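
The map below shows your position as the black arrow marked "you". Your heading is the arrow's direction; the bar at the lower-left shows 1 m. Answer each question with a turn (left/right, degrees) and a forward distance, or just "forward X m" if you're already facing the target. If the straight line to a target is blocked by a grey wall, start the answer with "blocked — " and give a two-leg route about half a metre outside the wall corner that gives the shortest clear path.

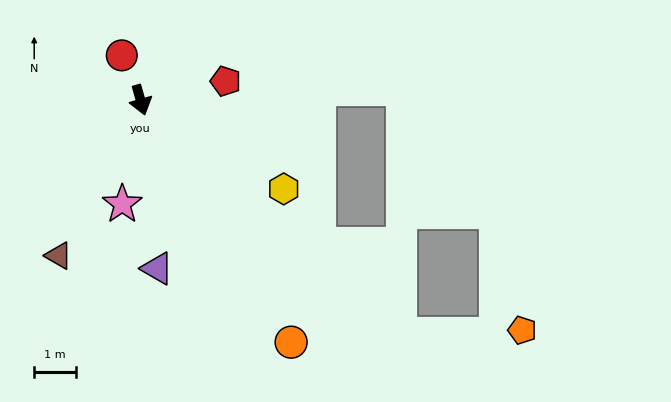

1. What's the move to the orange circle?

turn left 16°, forward 6.8 m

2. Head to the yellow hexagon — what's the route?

turn left 42°, forward 4.0 m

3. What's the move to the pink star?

turn right 26°, forward 2.5 m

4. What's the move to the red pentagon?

turn left 87°, forward 2.1 m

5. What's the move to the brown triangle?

turn right 44°, forward 4.2 m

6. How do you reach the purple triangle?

turn right 10°, forward 4.0 m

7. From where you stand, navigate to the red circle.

turn right 173°, forward 1.2 m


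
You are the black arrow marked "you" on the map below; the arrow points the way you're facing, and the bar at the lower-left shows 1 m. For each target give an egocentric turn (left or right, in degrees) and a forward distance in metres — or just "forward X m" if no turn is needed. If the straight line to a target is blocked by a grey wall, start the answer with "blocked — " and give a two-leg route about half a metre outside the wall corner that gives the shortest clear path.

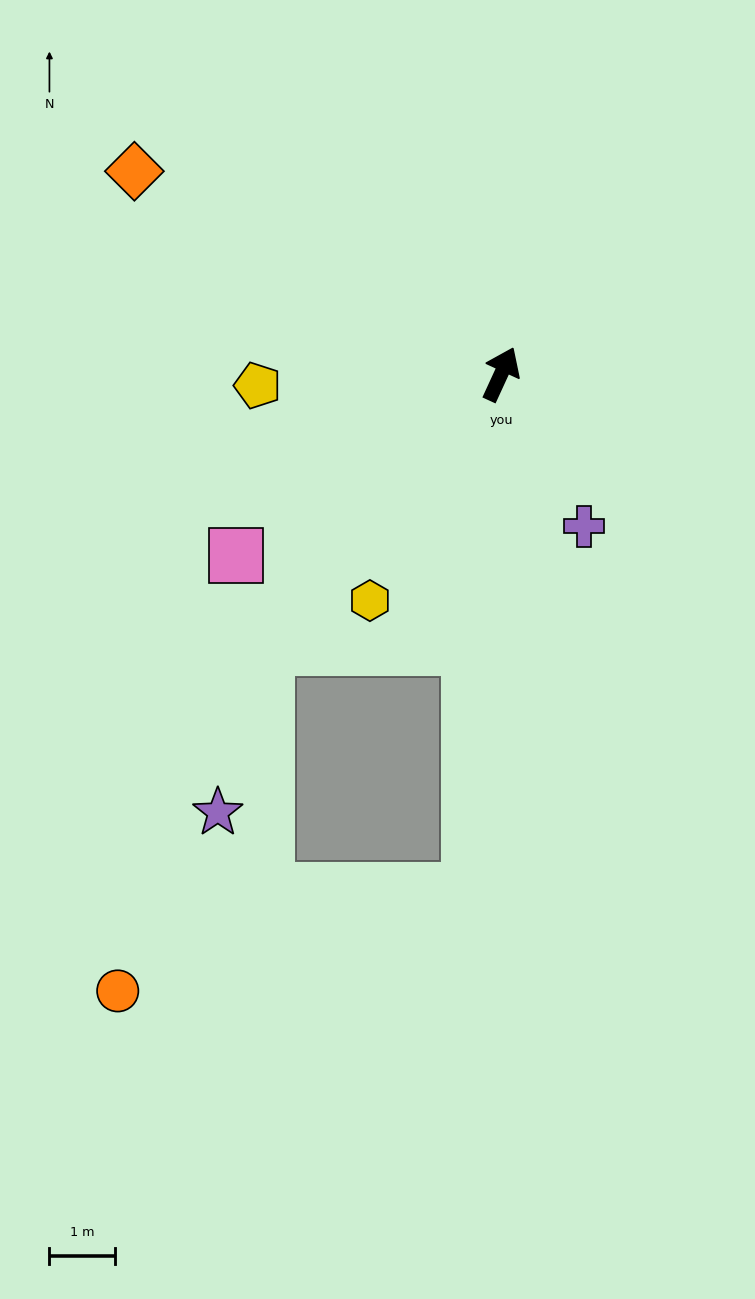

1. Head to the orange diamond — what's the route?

turn left 86°, forward 6.4 m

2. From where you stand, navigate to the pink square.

turn left 149°, forward 4.9 m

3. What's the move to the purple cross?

turn right 127°, forward 2.7 m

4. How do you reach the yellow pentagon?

turn left 117°, forward 3.7 m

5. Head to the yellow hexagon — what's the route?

turn left 175°, forward 4.0 m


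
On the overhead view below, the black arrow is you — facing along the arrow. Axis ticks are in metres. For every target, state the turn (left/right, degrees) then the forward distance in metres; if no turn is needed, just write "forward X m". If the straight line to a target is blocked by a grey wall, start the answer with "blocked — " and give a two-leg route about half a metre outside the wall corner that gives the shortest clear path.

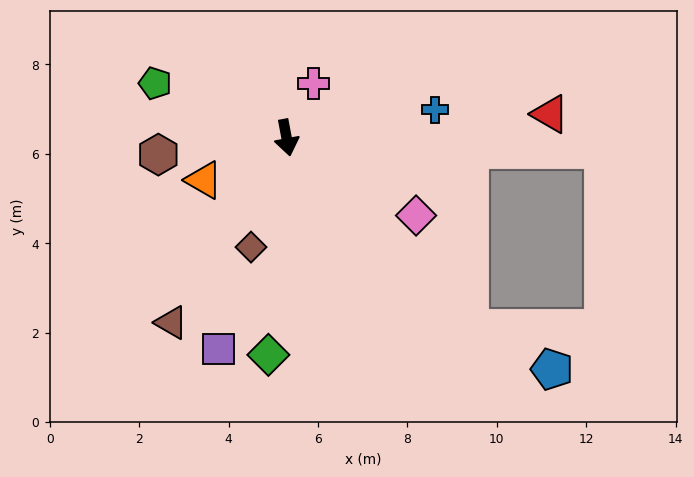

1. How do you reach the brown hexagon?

turn right 93°, forward 2.9 m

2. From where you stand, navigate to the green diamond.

turn right 15°, forward 4.9 m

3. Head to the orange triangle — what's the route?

turn right 73°, forward 2.1 m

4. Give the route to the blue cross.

turn left 90°, forward 3.4 m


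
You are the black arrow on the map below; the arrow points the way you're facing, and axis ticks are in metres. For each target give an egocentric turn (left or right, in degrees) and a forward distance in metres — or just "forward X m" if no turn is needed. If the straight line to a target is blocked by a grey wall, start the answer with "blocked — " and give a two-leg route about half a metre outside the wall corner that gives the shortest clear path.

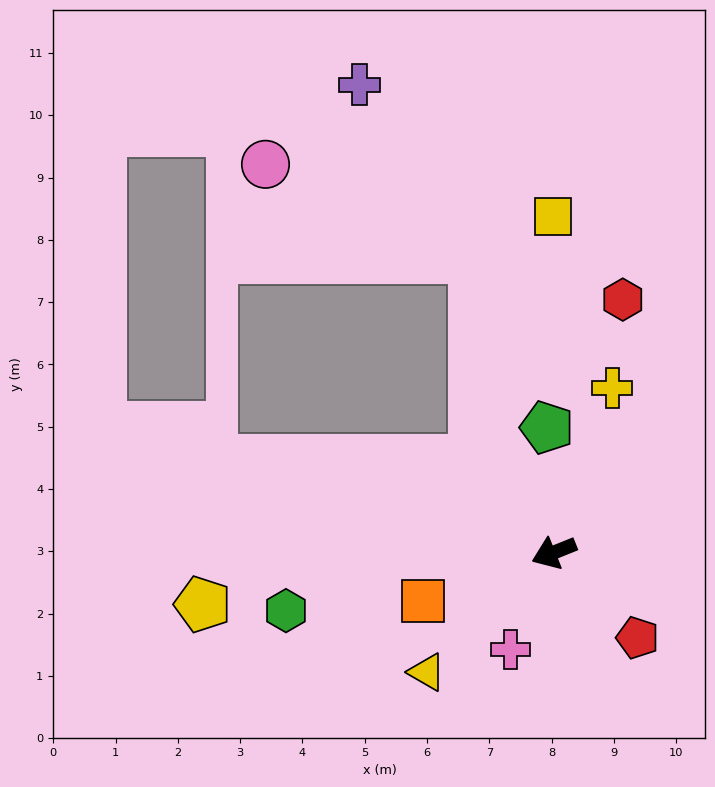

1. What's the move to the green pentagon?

turn right 109°, forward 2.0 m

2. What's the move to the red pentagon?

turn left 113°, forward 1.9 m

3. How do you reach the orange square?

forward 2.2 m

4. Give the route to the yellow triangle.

turn left 21°, forward 2.8 m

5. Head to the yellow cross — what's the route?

turn right 131°, forward 2.8 m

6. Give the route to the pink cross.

turn left 44°, forward 1.7 m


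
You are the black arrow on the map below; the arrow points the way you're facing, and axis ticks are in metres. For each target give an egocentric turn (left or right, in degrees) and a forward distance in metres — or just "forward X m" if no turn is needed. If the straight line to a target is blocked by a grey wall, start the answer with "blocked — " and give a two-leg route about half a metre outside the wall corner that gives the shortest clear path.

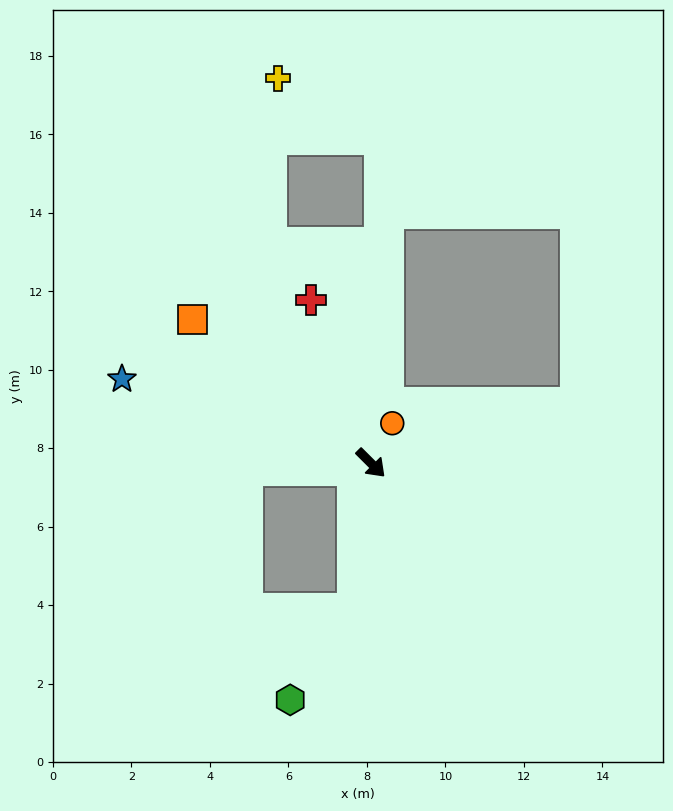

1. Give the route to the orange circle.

turn left 107°, forward 1.2 m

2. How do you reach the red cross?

turn left 155°, forward 4.4 m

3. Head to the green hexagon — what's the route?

blocked — turn right 52°, forward 3.8 m, then turn right 28°, forward 2.8 m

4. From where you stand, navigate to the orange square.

turn right 174°, forward 5.8 m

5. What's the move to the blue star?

turn right 154°, forward 6.7 m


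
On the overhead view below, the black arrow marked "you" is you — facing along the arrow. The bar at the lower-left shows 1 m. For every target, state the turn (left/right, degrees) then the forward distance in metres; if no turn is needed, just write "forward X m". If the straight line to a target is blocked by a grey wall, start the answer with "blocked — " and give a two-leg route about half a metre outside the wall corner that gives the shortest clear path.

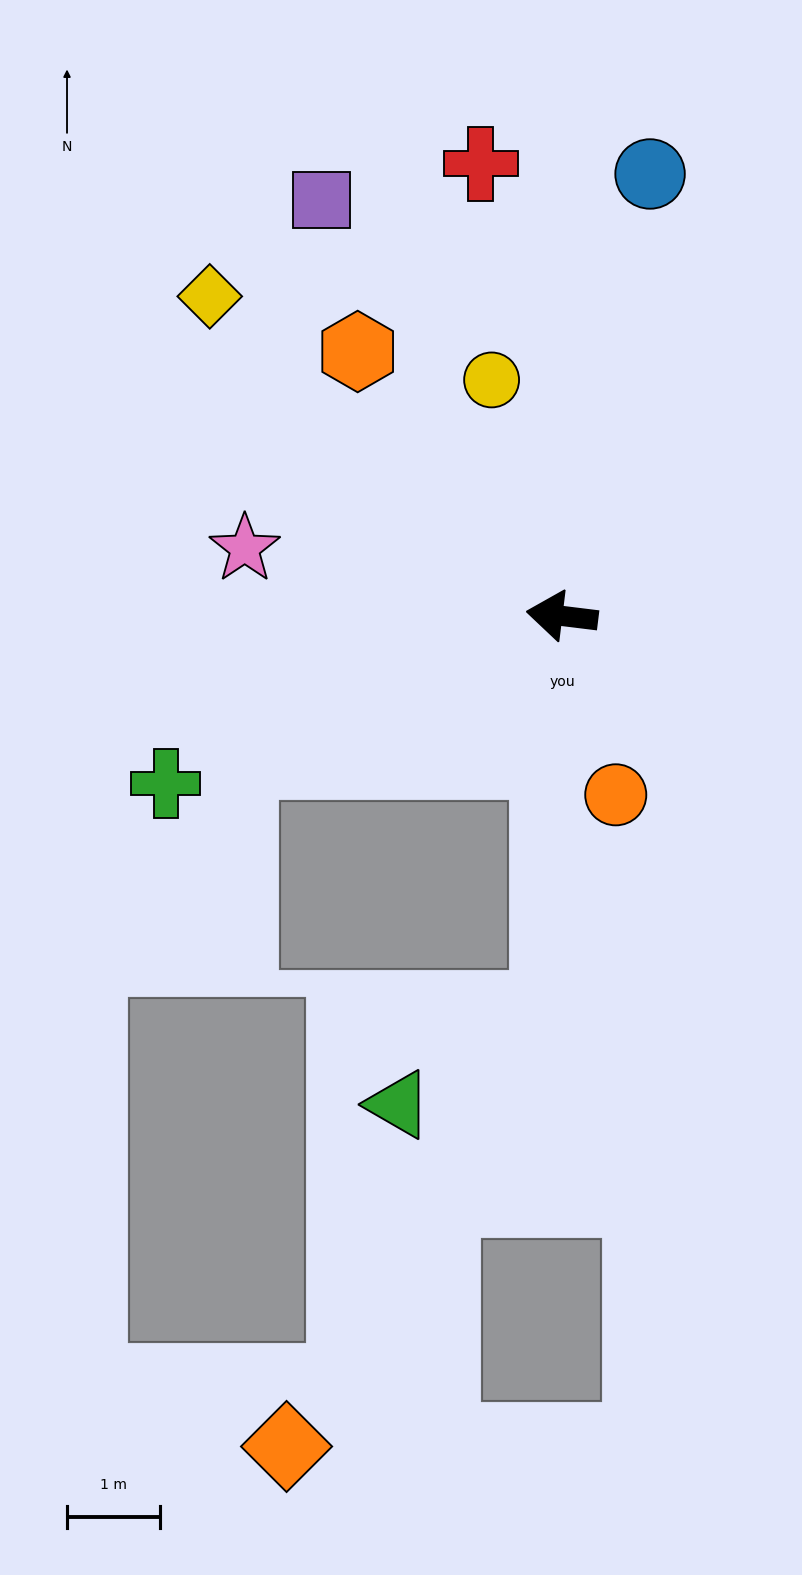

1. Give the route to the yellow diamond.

turn right 35°, forward 5.1 m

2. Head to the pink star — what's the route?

turn right 5°, forward 3.5 m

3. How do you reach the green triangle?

blocked — turn left 95°, forward 4.2 m, then turn right 56°, forward 1.9 m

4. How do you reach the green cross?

turn left 30°, forward 4.6 m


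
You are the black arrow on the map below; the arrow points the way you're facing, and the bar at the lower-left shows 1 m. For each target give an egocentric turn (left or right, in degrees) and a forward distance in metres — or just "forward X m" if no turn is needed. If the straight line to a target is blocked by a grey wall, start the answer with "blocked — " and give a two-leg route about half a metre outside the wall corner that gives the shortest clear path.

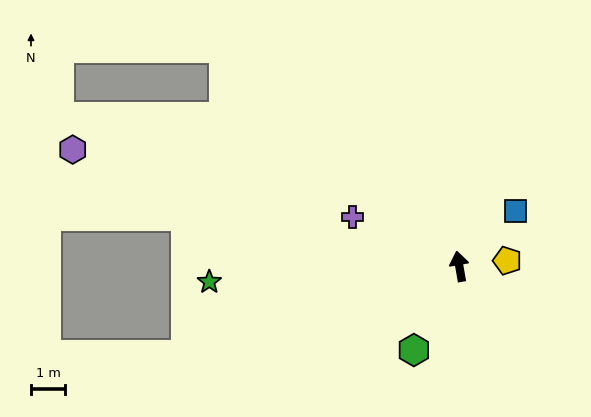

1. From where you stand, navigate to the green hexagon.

turn left 142°, forward 2.8 m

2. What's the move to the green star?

turn left 84°, forward 7.3 m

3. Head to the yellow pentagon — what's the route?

turn right 93°, forward 1.4 m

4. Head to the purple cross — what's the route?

turn left 55°, forward 3.4 m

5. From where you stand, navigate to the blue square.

turn right 55°, forward 2.3 m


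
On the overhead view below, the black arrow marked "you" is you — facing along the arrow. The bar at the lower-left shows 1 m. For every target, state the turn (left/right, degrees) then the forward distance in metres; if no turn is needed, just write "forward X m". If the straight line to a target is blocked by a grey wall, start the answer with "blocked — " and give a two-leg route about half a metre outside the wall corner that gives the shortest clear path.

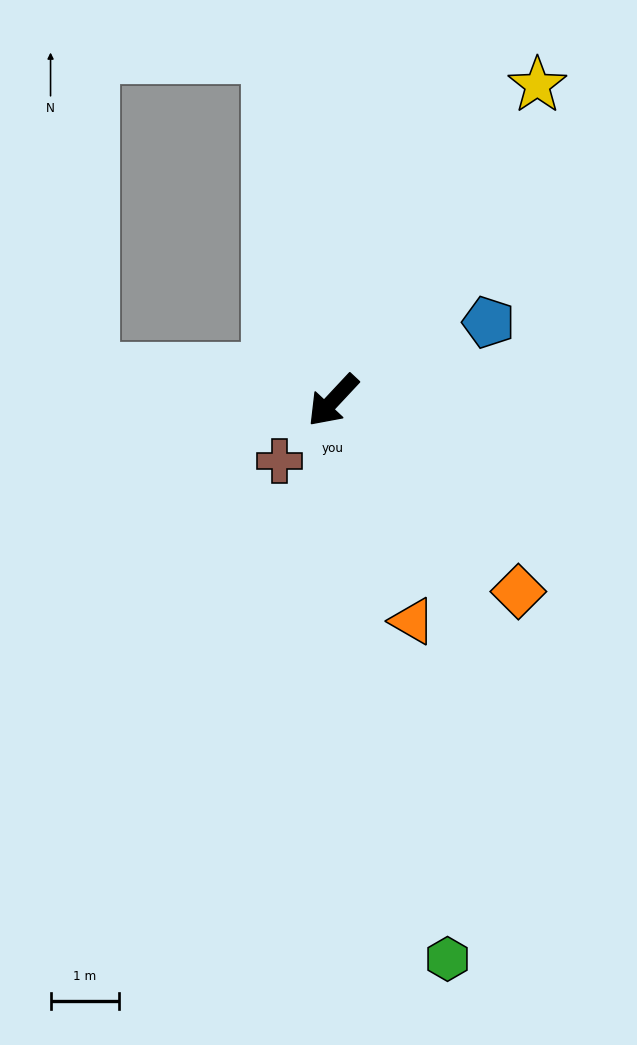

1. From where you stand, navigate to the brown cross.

forward 1.2 m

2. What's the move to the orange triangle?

turn left 63°, forward 3.4 m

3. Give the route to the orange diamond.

turn left 87°, forward 3.9 m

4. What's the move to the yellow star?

turn right 170°, forward 5.5 m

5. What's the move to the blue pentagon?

turn left 160°, forward 2.6 m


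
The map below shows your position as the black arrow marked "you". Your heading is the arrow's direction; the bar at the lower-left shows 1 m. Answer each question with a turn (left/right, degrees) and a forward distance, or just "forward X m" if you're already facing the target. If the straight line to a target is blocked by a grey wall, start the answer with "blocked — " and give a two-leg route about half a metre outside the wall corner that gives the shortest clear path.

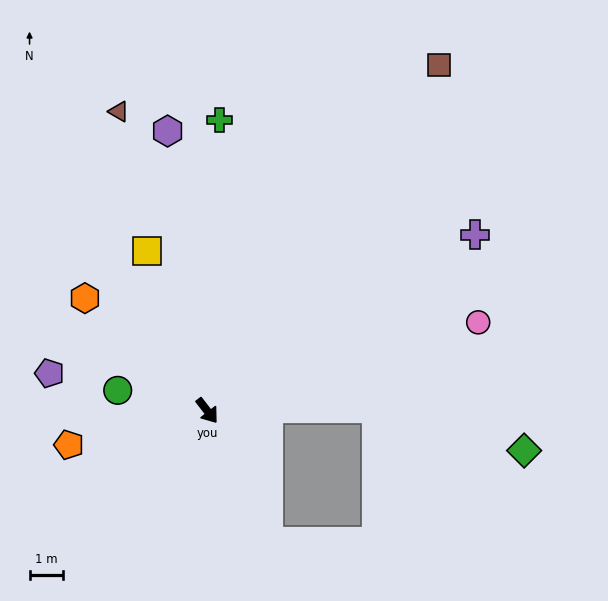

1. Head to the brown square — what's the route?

turn left 108°, forward 12.4 m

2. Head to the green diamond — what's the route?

blocked — turn left 53°, forward 5.0 m, then turn right 16°, forward 4.6 m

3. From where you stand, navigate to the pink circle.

turn left 70°, forward 8.5 m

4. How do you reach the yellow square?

turn left 163°, forward 5.1 m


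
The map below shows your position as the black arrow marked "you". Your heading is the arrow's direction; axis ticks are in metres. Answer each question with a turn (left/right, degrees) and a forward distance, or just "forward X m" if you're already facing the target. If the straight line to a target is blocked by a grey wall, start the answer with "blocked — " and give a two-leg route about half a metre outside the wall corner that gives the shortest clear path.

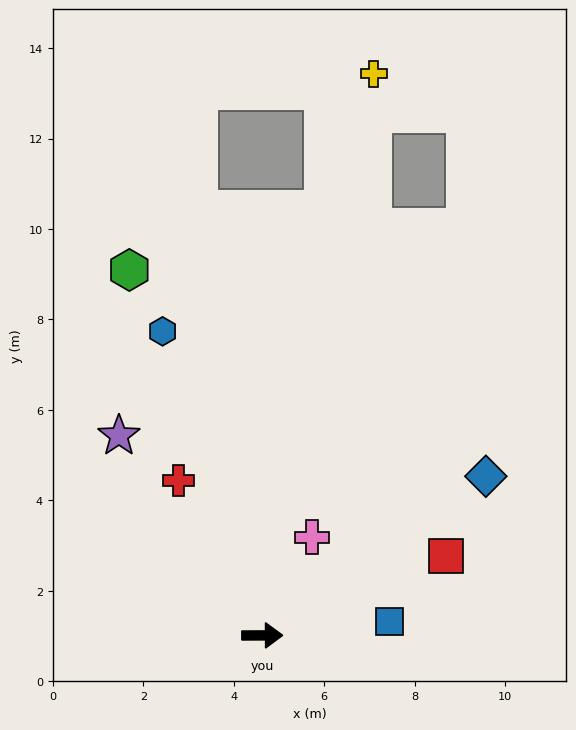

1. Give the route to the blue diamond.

turn left 35°, forward 6.1 m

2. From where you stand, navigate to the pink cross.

turn left 63°, forward 2.4 m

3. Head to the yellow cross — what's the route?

turn left 79°, forward 12.7 m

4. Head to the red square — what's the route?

turn left 23°, forward 4.4 m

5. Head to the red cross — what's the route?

turn left 118°, forward 3.9 m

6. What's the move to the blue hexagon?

turn left 108°, forward 7.1 m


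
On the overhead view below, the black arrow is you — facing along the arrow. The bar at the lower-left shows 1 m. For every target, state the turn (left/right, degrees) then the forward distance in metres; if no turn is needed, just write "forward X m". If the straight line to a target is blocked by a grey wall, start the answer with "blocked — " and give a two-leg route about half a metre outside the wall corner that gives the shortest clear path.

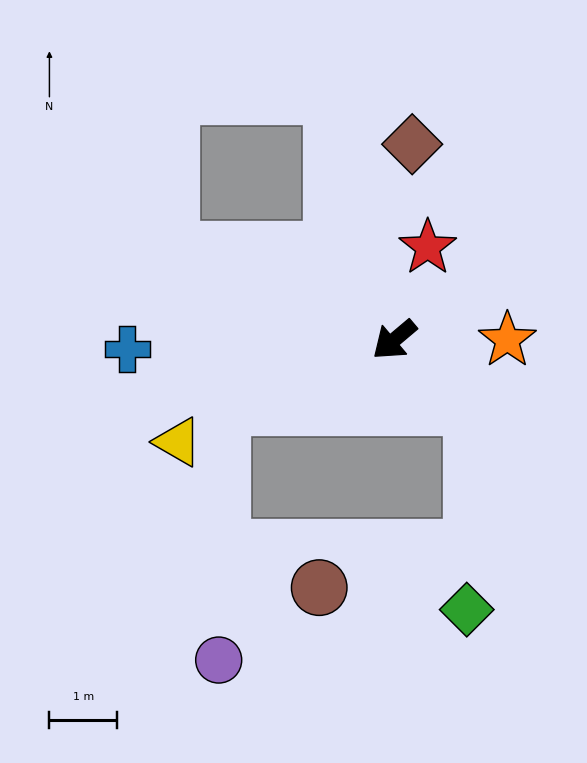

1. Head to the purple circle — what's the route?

blocked — turn right 19°, forward 2.7 m, then turn left 68°, forward 3.7 m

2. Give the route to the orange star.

turn left 140°, forward 1.7 m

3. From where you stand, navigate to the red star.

turn right 150°, forward 1.5 m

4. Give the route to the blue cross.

turn right 38°, forward 3.9 m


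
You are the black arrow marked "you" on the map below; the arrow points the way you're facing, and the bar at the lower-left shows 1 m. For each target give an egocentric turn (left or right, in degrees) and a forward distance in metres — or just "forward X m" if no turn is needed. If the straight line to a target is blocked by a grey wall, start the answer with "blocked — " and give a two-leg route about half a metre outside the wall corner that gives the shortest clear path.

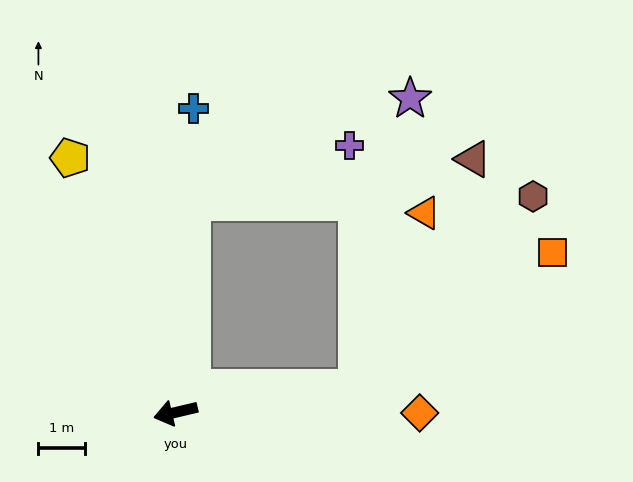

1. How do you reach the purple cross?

blocked — turn right 108°, forward 4.5 m, then turn right 66°, forward 3.6 m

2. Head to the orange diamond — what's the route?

turn left 167°, forward 5.2 m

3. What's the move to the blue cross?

turn right 107°, forward 6.5 m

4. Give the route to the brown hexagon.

blocked — turn left 174°, forward 3.9 m, then turn left 40°, forward 5.6 m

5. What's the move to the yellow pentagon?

turn right 81°, forward 5.9 m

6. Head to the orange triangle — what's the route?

blocked — turn left 174°, forward 3.9 m, then turn left 62°, forward 4.0 m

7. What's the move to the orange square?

blocked — turn left 174°, forward 3.9 m, then turn left 28°, forward 5.1 m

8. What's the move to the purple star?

blocked — turn left 174°, forward 3.9 m, then turn left 73°, forward 6.3 m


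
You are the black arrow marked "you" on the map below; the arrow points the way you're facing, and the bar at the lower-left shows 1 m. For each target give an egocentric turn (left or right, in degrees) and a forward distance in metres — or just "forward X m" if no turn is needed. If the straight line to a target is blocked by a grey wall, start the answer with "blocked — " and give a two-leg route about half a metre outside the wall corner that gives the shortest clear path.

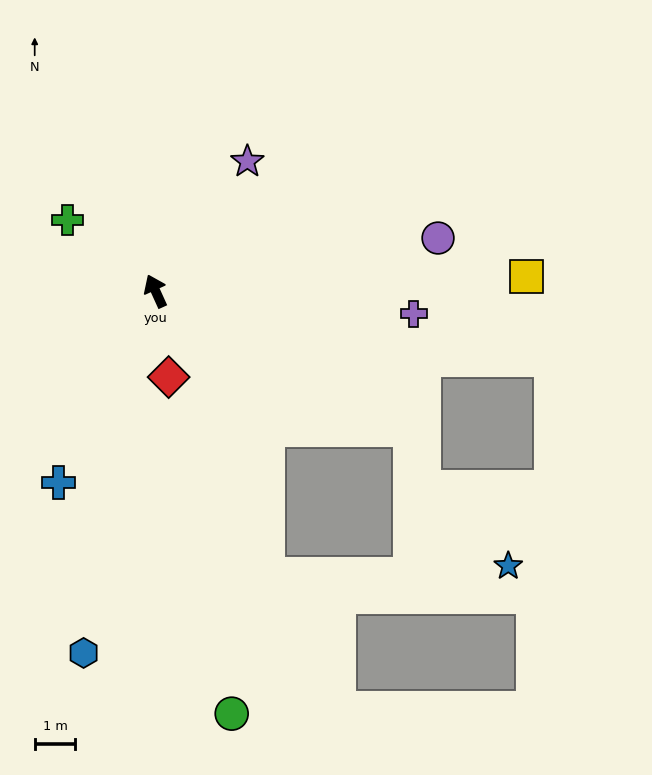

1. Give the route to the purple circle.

turn right 104°, forward 7.1 m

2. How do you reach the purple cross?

turn right 119°, forward 6.4 m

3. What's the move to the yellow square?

turn right 112°, forward 9.1 m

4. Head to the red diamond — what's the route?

turn left 164°, forward 2.1 m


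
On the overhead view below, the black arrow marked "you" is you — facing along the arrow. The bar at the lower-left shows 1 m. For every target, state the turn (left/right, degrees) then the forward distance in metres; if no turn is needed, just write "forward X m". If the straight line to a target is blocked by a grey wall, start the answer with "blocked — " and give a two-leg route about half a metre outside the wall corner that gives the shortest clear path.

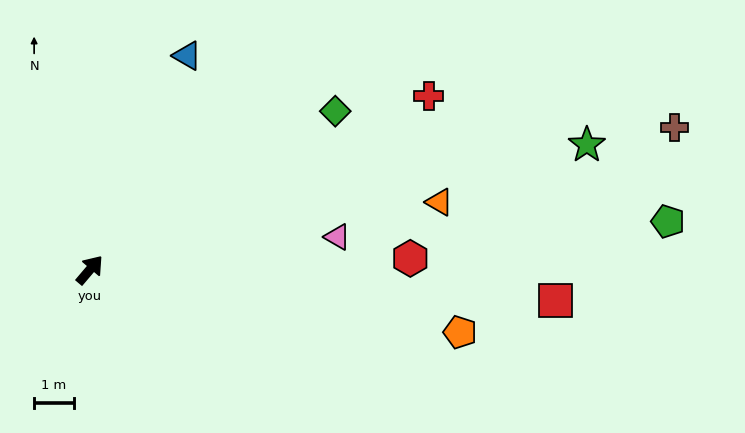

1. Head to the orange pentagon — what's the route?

turn right 59°, forward 9.5 m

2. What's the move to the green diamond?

turn right 17°, forward 7.4 m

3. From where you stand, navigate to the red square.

turn right 54°, forward 11.8 m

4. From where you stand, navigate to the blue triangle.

turn left 16°, forward 5.9 m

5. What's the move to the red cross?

turn right 23°, forward 9.6 m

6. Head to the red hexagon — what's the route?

turn right 48°, forward 8.1 m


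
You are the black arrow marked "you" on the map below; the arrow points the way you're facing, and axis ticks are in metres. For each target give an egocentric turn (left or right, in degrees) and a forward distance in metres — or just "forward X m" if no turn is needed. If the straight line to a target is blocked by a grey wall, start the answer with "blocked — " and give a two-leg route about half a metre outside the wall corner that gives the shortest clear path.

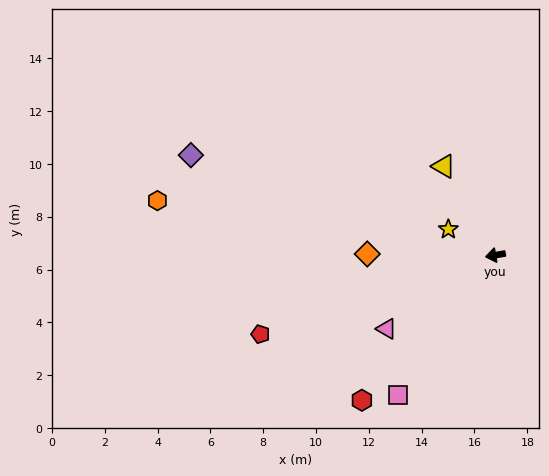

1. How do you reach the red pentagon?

turn left 9°, forward 9.4 m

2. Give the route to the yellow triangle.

turn right 70°, forward 3.9 m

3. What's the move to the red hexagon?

turn left 38°, forward 7.5 m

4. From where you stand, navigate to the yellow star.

turn right 38°, forward 2.0 m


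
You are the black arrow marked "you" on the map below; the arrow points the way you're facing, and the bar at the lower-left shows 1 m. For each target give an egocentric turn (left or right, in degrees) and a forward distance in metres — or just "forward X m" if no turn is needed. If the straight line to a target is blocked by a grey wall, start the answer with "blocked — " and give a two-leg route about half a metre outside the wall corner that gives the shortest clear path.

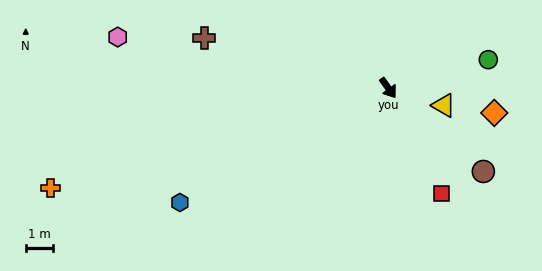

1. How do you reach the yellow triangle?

turn left 37°, forward 2.1 m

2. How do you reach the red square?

turn right 9°, forward 4.3 m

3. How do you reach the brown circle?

turn left 13°, forward 4.6 m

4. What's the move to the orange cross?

turn right 109°, forward 12.9 m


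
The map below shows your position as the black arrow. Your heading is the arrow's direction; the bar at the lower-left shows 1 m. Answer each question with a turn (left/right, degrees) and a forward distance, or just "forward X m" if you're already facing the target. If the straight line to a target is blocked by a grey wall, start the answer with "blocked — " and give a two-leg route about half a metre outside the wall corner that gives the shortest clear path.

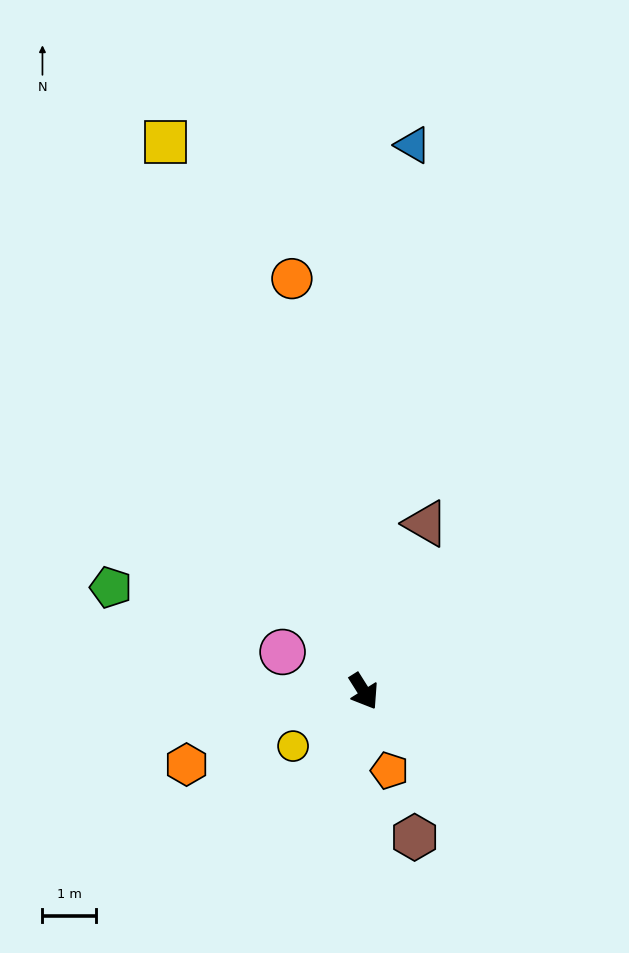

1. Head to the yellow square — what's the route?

turn left 168°, forward 10.9 m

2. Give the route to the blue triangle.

turn left 143°, forward 10.2 m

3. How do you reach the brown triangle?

turn left 128°, forward 3.3 m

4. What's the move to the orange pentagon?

turn right 14°, forward 1.6 m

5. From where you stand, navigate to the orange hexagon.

turn right 100°, forward 3.6 m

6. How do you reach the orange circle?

turn left 158°, forward 7.8 m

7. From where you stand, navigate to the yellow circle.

turn right 84°, forward 1.7 m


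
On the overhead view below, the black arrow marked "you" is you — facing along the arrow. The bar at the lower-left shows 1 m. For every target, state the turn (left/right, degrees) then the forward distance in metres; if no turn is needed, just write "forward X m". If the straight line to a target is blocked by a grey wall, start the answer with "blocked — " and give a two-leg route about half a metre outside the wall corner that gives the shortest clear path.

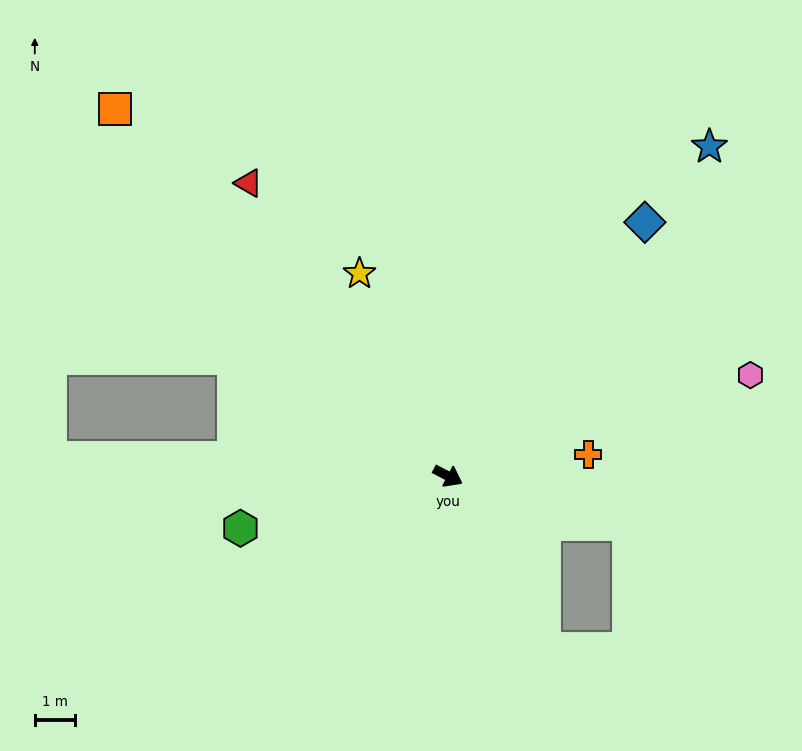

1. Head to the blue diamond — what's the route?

turn left 80°, forward 8.0 m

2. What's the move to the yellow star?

turn left 141°, forward 5.5 m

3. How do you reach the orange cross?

turn left 36°, forward 3.6 m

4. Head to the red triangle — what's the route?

turn left 152°, forward 8.9 m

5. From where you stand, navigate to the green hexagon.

turn right 138°, forward 5.4 m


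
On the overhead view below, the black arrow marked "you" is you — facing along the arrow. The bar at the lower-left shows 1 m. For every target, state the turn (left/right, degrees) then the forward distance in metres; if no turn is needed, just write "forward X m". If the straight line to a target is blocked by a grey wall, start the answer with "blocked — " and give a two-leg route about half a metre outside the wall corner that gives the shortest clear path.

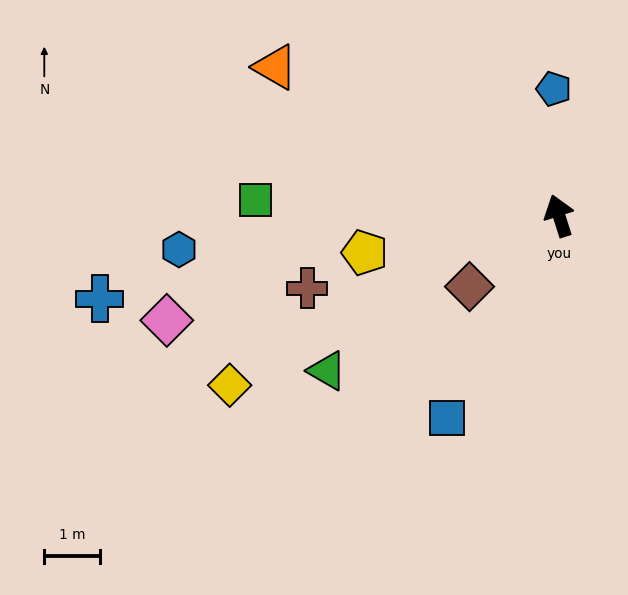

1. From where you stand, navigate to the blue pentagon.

turn right 15°, forward 2.3 m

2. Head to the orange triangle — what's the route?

turn left 45°, forward 5.8 m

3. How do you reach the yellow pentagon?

turn left 83°, forward 3.6 m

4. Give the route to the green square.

turn left 69°, forward 5.5 m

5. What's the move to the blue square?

turn left 133°, forward 4.2 m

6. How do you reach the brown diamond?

turn left 111°, forward 2.1 m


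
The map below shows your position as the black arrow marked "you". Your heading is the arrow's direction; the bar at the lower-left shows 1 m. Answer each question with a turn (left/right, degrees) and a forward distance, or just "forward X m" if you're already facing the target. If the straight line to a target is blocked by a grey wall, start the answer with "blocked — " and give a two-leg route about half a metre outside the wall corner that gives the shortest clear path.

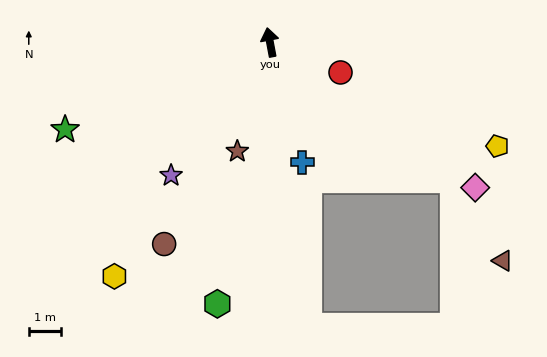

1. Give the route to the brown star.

turn left 153°, forward 3.5 m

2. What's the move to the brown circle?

turn left 142°, forward 7.0 m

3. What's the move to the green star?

turn left 102°, forward 6.8 m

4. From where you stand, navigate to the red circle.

turn right 124°, forward 2.3 m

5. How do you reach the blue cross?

turn right 176°, forward 3.8 m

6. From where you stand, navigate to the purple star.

turn left 133°, forward 5.1 m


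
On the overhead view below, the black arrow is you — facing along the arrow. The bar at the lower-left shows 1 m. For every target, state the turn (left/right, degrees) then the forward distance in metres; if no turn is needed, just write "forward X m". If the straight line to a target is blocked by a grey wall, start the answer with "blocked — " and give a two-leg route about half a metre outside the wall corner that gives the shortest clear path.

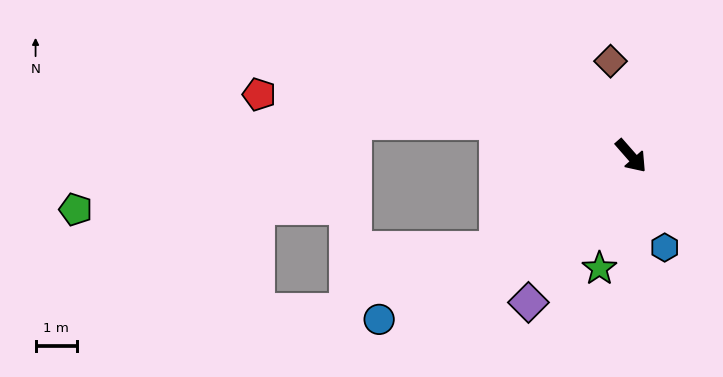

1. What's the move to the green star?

turn right 57°, forward 2.8 m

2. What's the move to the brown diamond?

turn left 151°, forward 2.3 m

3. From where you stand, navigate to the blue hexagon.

turn right 21°, forward 2.4 m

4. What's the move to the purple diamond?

turn right 76°, forward 4.3 m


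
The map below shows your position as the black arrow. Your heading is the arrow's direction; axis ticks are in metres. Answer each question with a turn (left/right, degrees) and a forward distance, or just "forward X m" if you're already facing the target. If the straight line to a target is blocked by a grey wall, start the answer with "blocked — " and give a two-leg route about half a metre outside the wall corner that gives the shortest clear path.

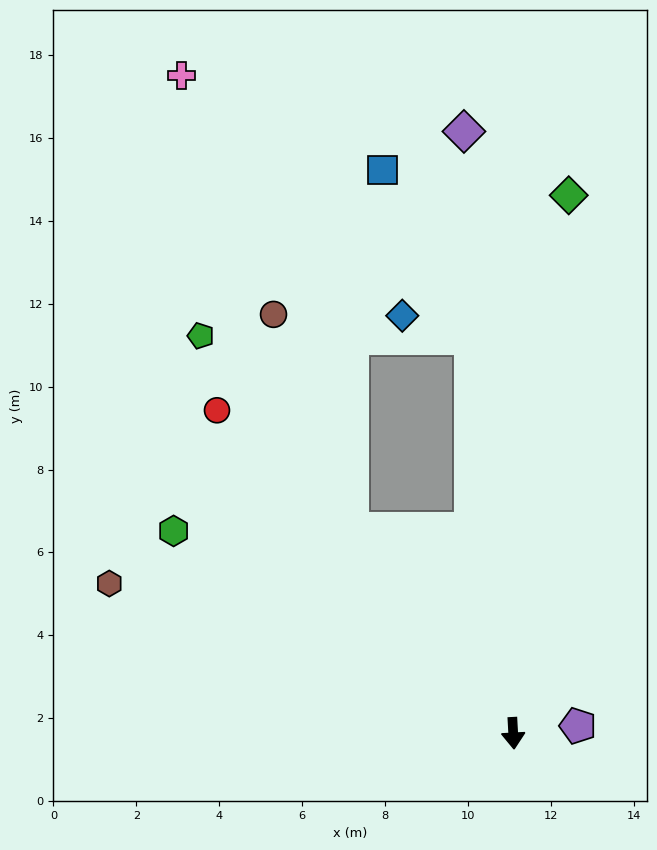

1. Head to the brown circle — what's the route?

blocked — turn right 145°, forward 6.3 m, then turn right 18°, forward 5.5 m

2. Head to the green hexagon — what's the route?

turn right 124°, forward 9.5 m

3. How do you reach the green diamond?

turn left 171°, forward 13.1 m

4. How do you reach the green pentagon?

turn right 145°, forward 12.2 m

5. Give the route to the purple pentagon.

turn left 93°, forward 1.6 m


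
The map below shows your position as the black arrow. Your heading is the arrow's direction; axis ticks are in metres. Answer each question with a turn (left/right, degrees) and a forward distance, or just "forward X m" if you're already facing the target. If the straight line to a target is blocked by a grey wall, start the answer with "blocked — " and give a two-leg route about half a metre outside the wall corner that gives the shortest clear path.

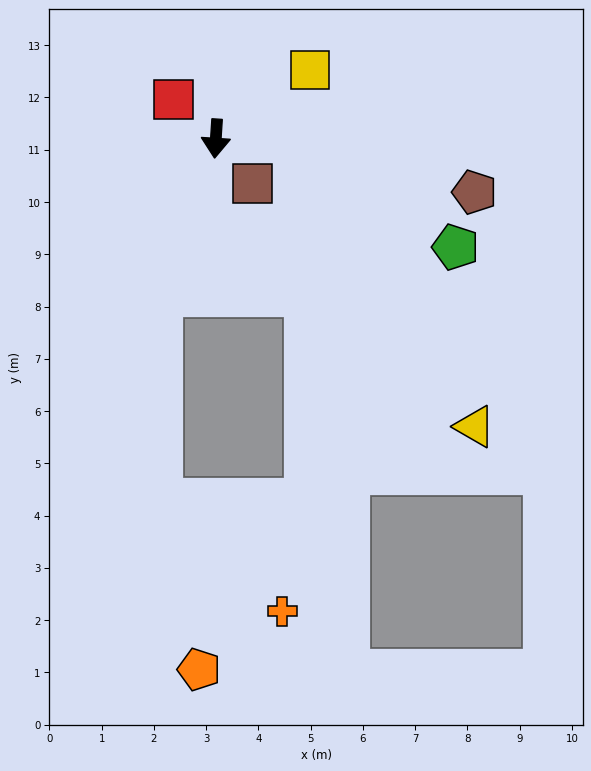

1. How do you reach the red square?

turn right 129°, forward 1.1 m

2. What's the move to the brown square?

turn left 43°, forward 1.1 m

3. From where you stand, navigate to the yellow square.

turn left 130°, forward 2.2 m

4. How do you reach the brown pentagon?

turn left 82°, forward 5.1 m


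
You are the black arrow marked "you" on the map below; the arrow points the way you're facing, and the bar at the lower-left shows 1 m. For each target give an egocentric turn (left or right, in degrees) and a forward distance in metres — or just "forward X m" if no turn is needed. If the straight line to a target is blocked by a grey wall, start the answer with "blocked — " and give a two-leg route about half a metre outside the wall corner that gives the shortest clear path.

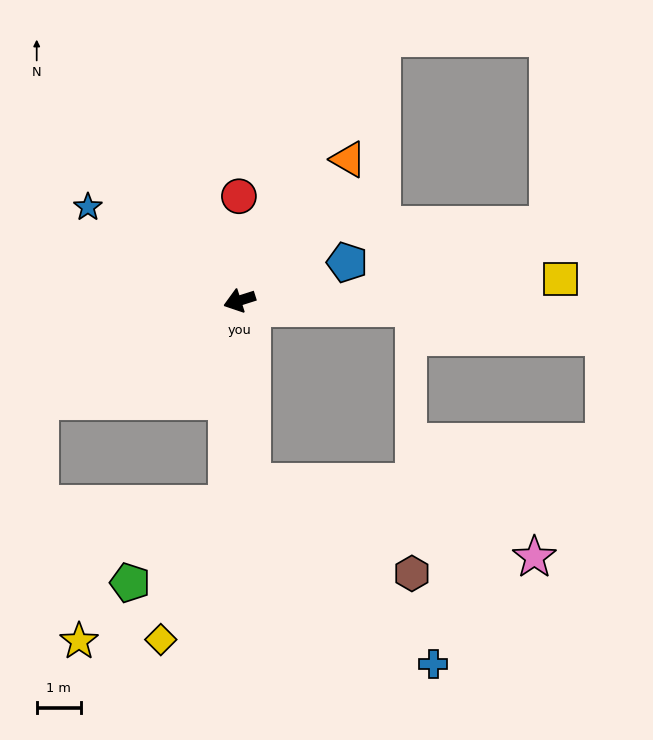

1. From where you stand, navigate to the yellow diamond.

blocked — turn left 69°, forward 4.6 m, then turn right 23°, forward 3.4 m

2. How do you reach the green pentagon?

blocked — turn left 69°, forward 4.6 m, then turn right 47°, forward 2.9 m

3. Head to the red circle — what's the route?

turn right 107°, forward 2.4 m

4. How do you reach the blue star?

turn right 49°, forward 4.1 m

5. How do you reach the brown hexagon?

blocked — turn left 76°, forward 4.1 m, then turn left 57°, forward 4.2 m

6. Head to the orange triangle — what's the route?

turn right 145°, forward 4.1 m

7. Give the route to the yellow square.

turn left 166°, forward 7.3 m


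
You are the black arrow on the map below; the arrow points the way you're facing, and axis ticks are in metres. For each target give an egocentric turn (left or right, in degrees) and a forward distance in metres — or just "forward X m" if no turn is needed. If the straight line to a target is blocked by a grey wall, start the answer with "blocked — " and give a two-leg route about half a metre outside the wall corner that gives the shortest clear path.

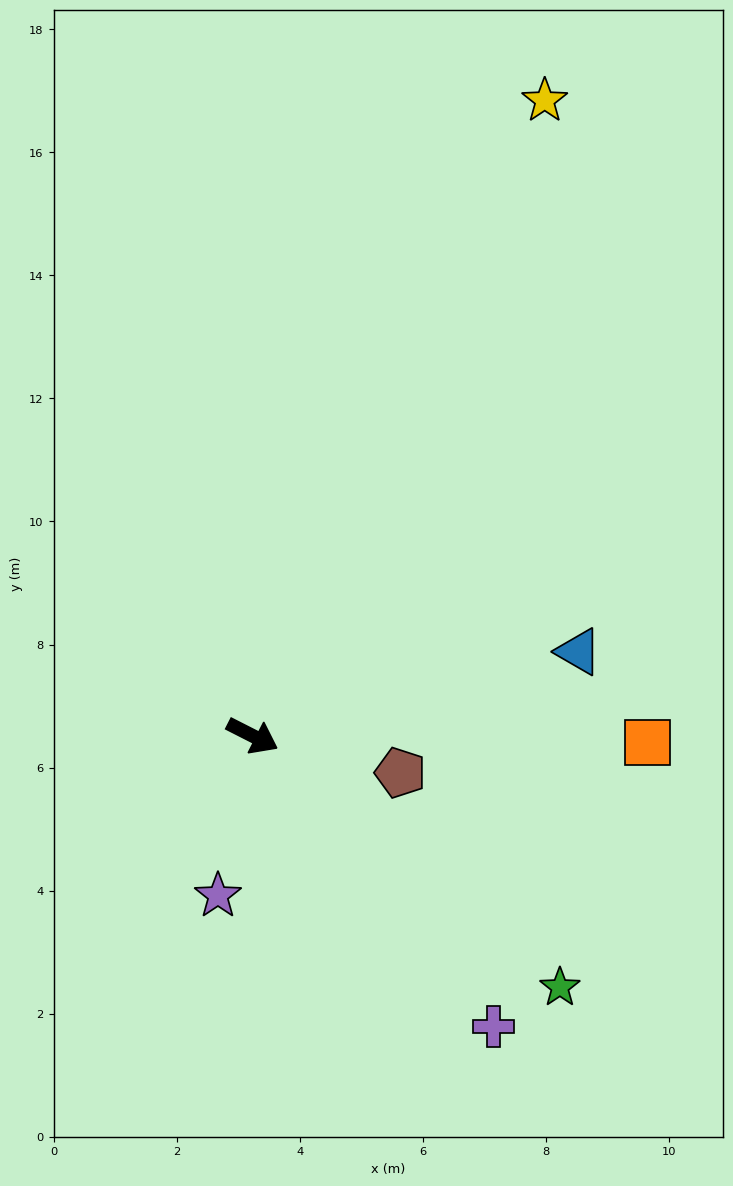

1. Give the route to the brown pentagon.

turn left 13°, forward 2.5 m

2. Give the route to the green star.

turn right 12°, forward 6.5 m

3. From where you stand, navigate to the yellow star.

turn left 92°, forward 11.4 m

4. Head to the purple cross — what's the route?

turn right 23°, forward 6.1 m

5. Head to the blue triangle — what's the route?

turn left 41°, forward 5.5 m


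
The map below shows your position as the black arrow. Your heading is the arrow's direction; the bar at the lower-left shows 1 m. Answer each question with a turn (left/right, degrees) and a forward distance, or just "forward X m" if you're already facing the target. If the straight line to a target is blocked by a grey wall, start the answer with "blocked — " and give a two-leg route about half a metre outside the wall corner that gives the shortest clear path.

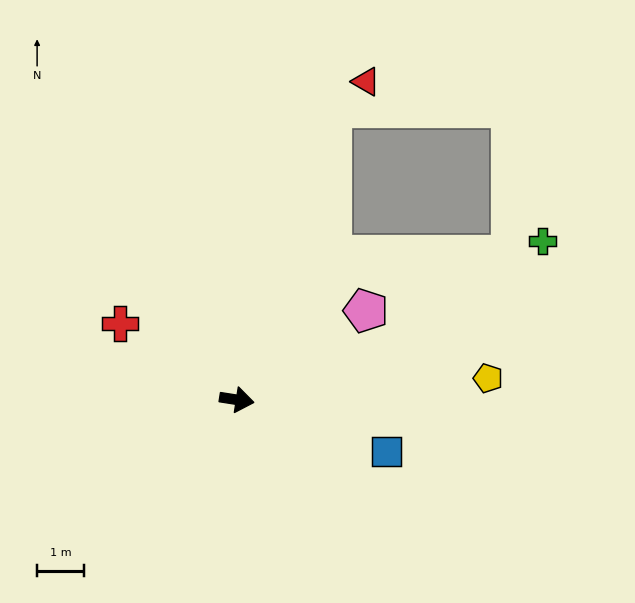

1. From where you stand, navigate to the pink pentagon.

turn left 44°, forward 3.3 m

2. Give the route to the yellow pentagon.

turn left 14°, forward 5.4 m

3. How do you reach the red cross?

turn left 156°, forward 3.0 m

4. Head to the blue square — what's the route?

turn right 10°, forward 3.4 m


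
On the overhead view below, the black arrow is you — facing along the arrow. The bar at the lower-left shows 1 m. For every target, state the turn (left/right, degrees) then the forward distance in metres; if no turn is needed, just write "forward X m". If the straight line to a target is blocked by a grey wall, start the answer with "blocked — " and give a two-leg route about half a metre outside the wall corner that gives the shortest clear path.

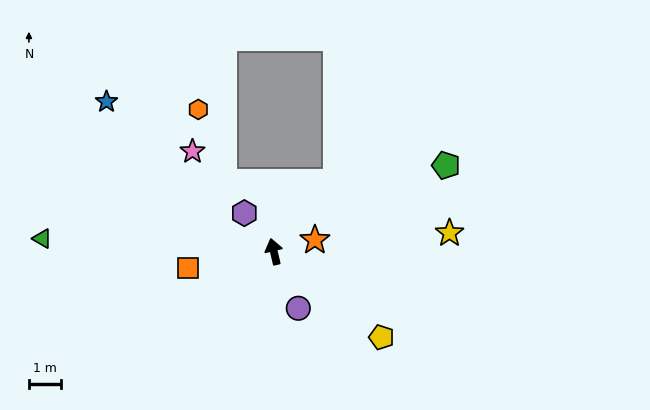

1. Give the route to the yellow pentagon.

turn right 142°, forward 4.3 m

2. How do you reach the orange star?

turn right 88°, forward 1.3 m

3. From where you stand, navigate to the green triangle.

turn left 74°, forward 7.3 m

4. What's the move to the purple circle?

turn right 170°, forward 1.9 m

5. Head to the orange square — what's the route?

turn left 87°, forward 2.7 m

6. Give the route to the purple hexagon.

turn left 24°, forward 1.5 m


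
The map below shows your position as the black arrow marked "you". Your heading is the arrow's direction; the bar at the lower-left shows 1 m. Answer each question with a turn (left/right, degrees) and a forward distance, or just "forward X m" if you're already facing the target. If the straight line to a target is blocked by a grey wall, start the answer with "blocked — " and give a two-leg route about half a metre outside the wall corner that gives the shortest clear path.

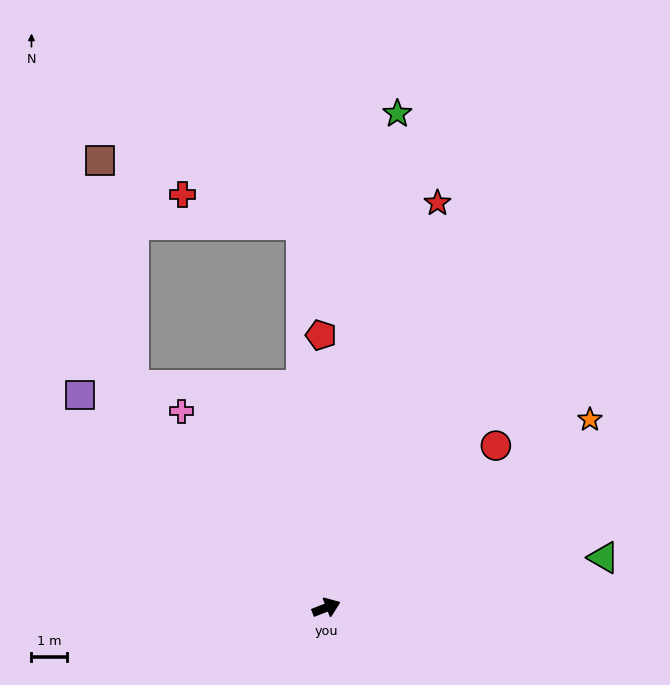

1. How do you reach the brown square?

blocked — turn left 110°, forward 8.3 m, then turn right 33°, forward 6.4 m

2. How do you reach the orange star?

turn left 14°, forward 9.2 m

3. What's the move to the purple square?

turn left 118°, forward 9.2 m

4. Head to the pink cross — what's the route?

turn left 105°, forward 6.9 m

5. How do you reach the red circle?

turn left 22°, forward 6.6 m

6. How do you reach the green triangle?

turn right 11°, forward 8.0 m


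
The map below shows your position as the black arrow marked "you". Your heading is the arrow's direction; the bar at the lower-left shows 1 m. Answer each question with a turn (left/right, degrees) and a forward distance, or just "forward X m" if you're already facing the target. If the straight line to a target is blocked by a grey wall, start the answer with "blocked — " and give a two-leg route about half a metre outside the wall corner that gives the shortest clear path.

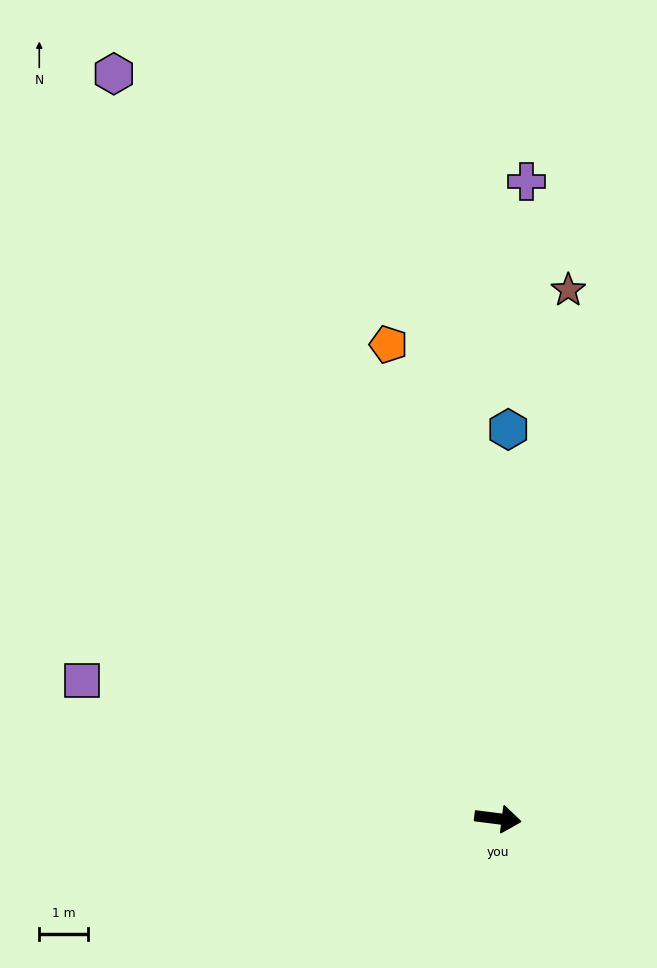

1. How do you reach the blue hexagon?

turn left 96°, forward 7.9 m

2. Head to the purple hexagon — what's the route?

turn left 125°, forward 17.0 m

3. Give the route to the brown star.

turn left 90°, forward 10.8 m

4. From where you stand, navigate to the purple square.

turn left 169°, forward 8.9 m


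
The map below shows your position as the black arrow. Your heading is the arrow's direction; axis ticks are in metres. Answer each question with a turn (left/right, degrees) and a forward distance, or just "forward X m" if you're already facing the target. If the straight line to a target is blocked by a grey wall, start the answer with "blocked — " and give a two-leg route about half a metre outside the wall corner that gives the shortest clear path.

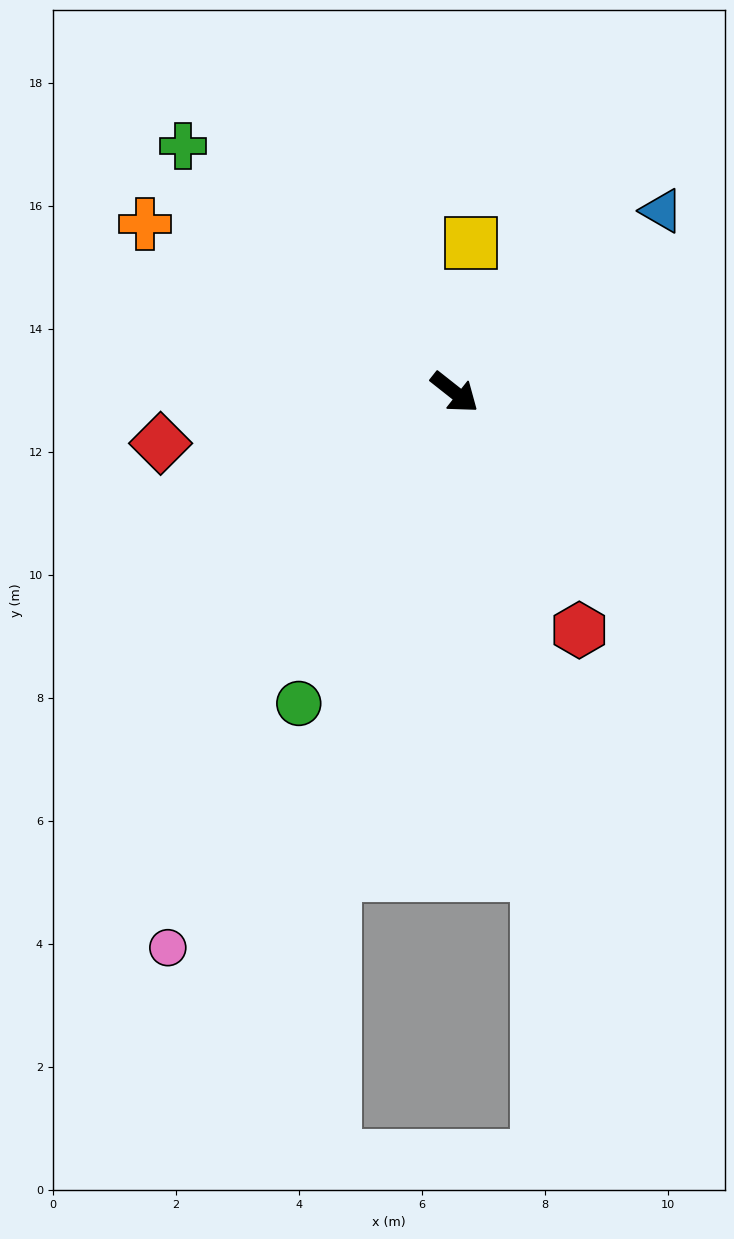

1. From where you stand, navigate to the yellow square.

turn left 122°, forward 2.4 m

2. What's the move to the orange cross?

turn right 170°, forward 5.7 m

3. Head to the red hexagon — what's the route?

turn right 24°, forward 4.4 m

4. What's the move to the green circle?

turn right 78°, forward 5.7 m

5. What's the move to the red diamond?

turn right 132°, forward 4.9 m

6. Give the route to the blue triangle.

turn left 80°, forward 4.5 m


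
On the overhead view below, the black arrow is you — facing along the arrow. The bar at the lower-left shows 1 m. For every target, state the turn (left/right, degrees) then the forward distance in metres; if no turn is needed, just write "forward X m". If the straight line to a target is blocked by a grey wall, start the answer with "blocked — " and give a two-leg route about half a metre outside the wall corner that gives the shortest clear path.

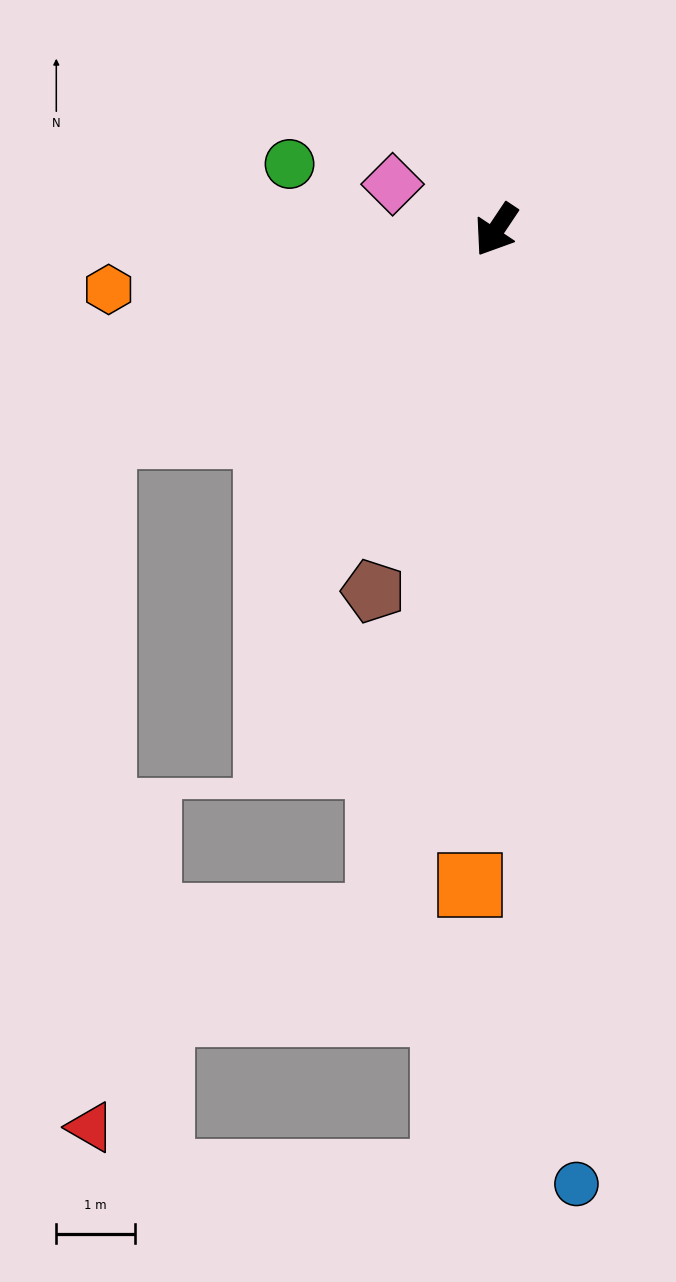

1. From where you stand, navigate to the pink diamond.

turn right 80°, forward 1.4 m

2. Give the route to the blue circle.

turn left 39°, forward 12.2 m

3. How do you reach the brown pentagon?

turn left 15°, forward 4.9 m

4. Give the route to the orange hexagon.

turn right 48°, forward 5.0 m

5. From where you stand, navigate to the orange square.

turn left 31°, forward 8.4 m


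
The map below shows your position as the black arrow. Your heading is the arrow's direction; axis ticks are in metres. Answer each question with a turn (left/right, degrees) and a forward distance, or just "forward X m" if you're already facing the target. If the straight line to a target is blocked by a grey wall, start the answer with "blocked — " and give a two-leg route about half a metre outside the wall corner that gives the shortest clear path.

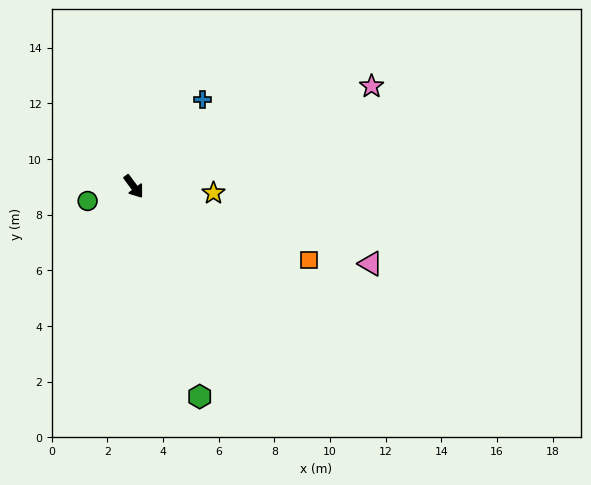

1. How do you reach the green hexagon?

turn right 19°, forward 7.9 m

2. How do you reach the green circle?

turn right 109°, forward 1.7 m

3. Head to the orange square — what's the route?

turn left 31°, forward 6.8 m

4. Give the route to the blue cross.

turn left 105°, forward 4.0 m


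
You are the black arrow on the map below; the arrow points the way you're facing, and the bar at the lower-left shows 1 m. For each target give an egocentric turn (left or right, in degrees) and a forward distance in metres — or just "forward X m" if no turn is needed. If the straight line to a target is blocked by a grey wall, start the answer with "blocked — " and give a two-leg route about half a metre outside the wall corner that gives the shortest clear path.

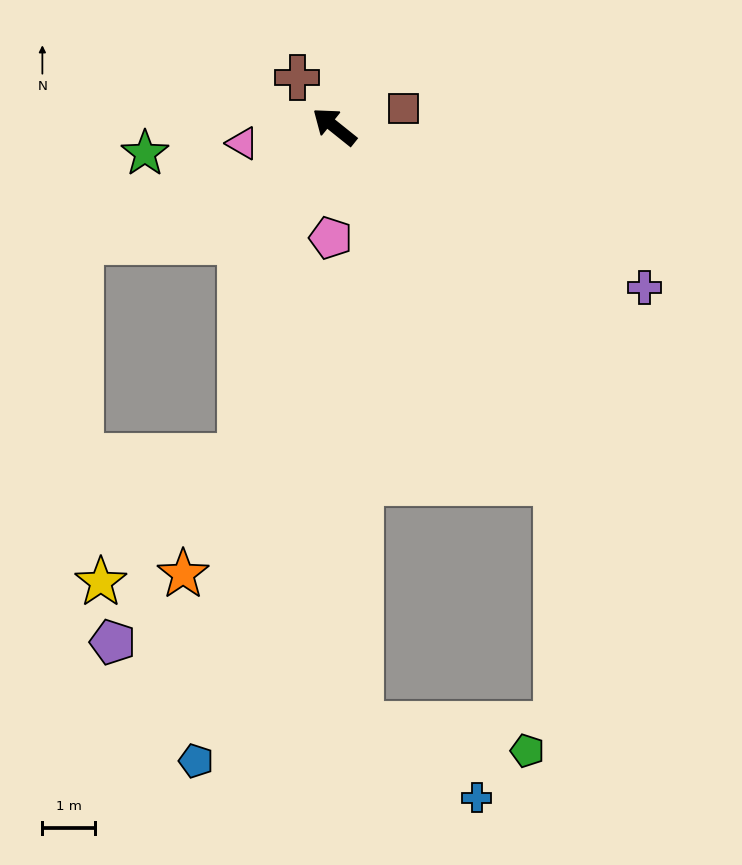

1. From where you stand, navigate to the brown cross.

turn right 14°, forward 1.2 m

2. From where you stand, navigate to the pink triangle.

turn left 49°, forward 1.8 m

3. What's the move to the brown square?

turn right 126°, forward 1.4 m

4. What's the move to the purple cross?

turn right 169°, forward 6.6 m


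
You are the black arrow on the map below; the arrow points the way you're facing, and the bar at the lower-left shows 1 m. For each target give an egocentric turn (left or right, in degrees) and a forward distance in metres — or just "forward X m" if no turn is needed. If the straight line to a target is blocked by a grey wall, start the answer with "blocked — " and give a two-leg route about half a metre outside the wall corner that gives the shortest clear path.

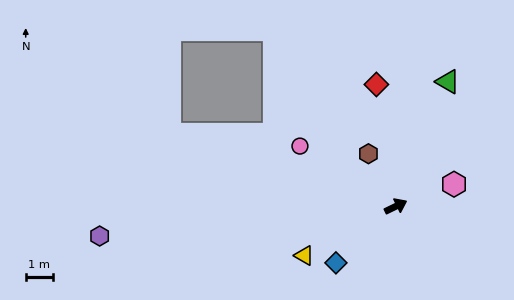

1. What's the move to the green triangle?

turn left 41°, forward 4.9 m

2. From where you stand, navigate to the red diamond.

turn left 73°, forward 4.5 m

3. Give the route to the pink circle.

turn left 122°, forward 4.1 m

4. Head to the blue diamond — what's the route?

turn right 163°, forward 3.0 m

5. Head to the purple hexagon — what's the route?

turn left 160°, forward 10.8 m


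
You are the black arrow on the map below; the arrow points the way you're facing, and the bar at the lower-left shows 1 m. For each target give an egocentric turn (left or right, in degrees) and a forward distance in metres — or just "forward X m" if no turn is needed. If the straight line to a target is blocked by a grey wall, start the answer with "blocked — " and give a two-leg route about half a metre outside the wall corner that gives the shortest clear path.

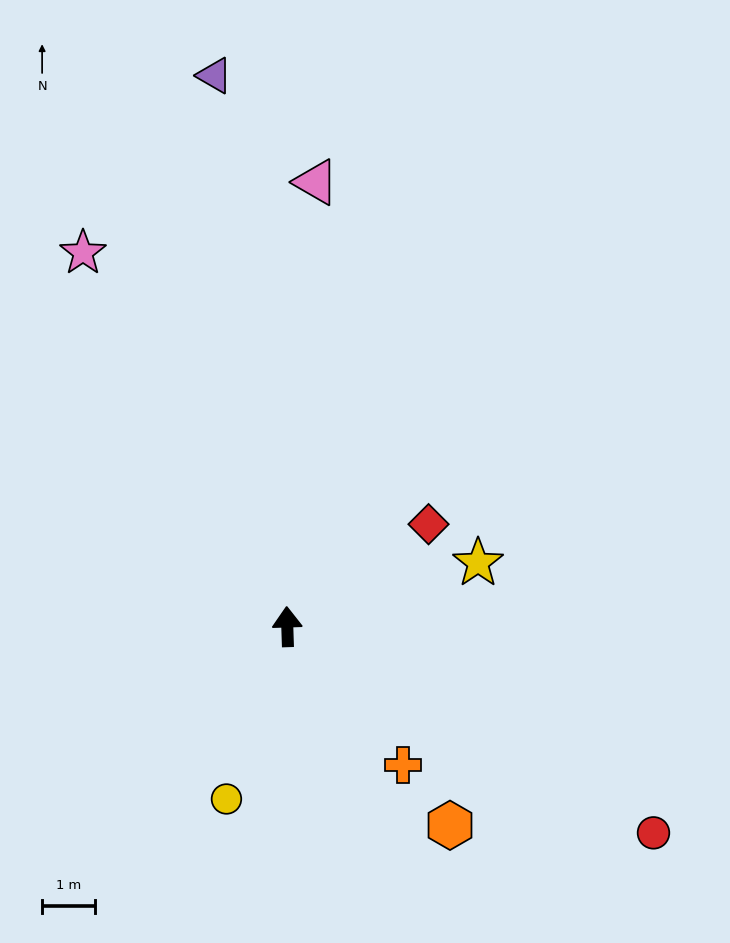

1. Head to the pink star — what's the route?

turn left 27°, forward 8.1 m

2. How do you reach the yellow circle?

turn left 159°, forward 3.5 m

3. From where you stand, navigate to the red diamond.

turn right 56°, forward 3.3 m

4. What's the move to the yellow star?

turn right 73°, forward 3.8 m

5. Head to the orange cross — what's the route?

turn right 142°, forward 3.4 m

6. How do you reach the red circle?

turn right 121°, forward 8.0 m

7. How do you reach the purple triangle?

turn left 6°, forward 10.5 m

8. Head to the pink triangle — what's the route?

turn right 6°, forward 8.4 m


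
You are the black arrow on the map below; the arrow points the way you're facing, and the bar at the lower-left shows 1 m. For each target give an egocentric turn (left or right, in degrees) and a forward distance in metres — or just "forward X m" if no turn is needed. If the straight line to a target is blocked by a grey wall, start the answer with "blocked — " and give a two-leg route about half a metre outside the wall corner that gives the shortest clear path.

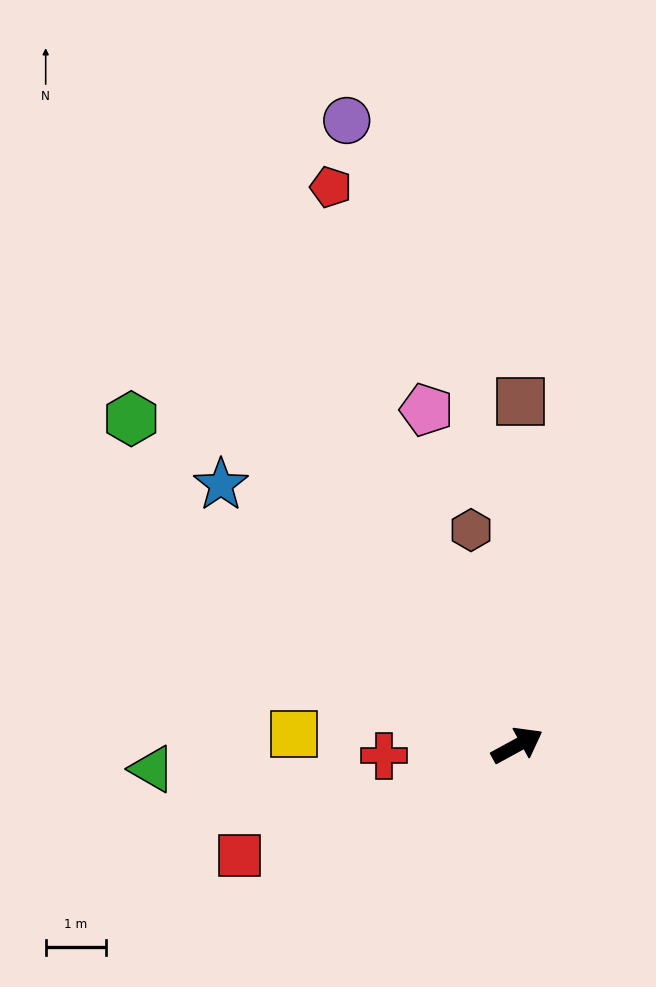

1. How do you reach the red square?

turn left 173°, forward 5.0 m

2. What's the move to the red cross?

turn left 156°, forward 2.2 m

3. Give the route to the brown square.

turn left 61°, forward 5.7 m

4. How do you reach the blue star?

turn left 110°, forward 6.6 m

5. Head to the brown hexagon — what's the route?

turn left 73°, forward 3.7 m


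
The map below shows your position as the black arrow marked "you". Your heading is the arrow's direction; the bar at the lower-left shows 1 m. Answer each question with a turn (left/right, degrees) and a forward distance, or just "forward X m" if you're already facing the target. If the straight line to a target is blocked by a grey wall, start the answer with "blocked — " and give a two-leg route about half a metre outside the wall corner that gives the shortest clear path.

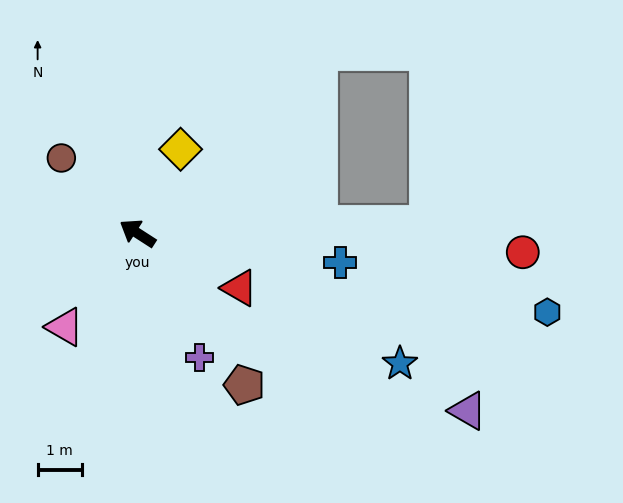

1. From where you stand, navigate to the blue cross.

turn right 155°, forward 4.6 m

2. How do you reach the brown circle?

turn right 12°, forward 2.4 m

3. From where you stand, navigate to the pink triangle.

turn left 85°, forward 2.7 m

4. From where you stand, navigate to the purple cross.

turn left 149°, forward 3.1 m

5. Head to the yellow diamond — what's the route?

turn right 84°, forward 2.1 m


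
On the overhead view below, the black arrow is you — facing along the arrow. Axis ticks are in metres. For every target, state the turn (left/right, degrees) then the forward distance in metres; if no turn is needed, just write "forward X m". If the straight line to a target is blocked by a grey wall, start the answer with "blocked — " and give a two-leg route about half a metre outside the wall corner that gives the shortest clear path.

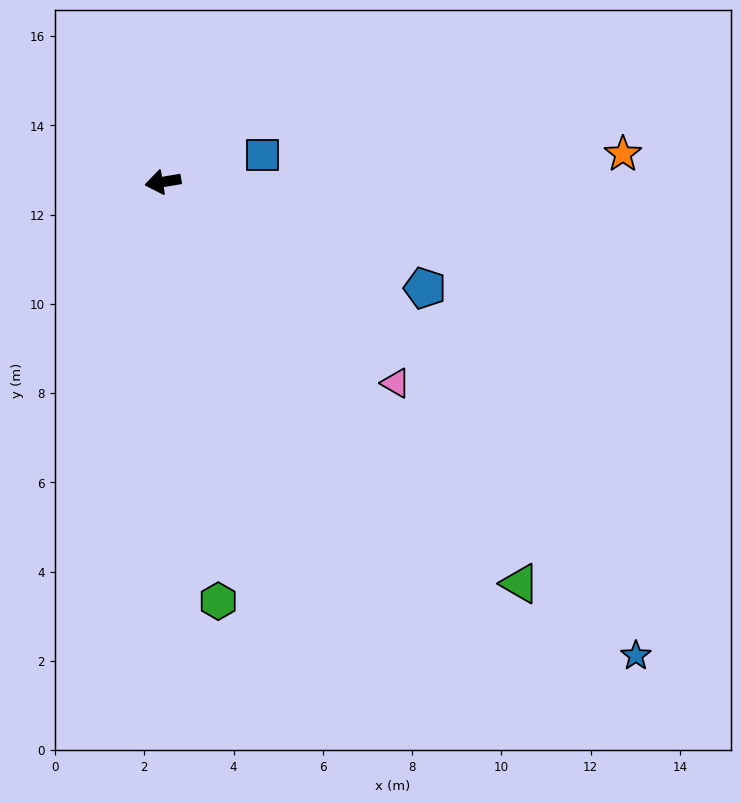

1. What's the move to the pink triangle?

turn left 130°, forward 6.9 m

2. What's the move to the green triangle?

turn left 122°, forward 12.0 m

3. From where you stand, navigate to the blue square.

turn right 174°, forward 2.3 m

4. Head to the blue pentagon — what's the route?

turn left 149°, forward 6.3 m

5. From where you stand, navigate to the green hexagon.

turn left 88°, forward 9.5 m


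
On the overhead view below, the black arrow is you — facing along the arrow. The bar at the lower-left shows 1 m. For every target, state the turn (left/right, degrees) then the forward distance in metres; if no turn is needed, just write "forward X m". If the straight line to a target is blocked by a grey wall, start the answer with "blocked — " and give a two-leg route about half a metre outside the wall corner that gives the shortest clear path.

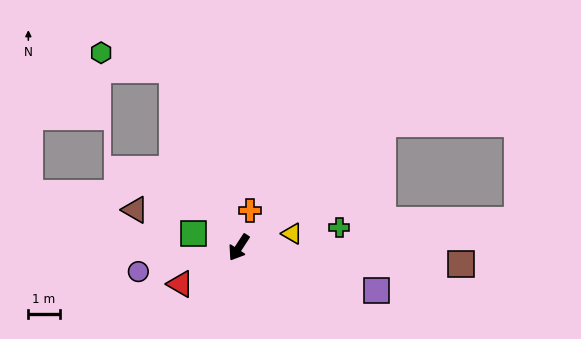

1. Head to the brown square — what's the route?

turn left 119°, forward 7.1 m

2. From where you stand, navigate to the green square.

turn right 74°, forward 1.5 m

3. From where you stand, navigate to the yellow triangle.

turn left 138°, forward 1.8 m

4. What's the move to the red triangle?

turn right 25°, forward 2.2 m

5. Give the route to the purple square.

turn left 106°, forward 4.6 m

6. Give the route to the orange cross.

turn right 163°, forward 1.2 m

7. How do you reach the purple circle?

turn right 43°, forward 3.3 m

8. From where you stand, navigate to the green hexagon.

blocked — turn right 126°, forward 6.1 m, then turn left 56°, forward 2.3 m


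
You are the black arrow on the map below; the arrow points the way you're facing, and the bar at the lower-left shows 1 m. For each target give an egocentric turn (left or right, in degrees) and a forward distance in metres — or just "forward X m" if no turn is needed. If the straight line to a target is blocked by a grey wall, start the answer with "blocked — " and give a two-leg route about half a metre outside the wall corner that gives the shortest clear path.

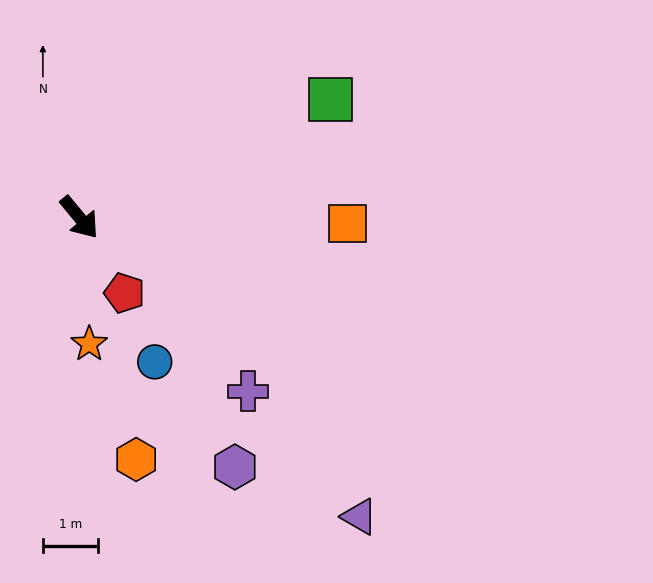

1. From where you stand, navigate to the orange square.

turn left 49°, forward 4.8 m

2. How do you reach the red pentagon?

turn right 9°, forward 1.6 m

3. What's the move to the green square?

turn left 76°, forward 5.0 m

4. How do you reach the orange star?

turn right 35°, forward 2.3 m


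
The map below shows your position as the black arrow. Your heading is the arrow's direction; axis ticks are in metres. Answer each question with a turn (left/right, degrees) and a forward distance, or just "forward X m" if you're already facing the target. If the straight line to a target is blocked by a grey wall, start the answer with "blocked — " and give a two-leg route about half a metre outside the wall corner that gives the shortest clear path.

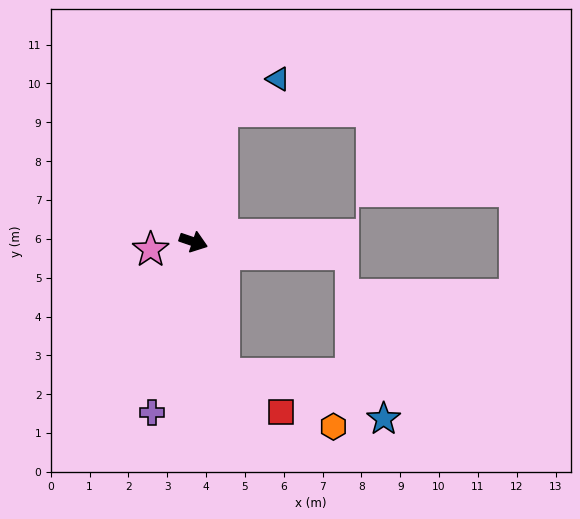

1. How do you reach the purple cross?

turn right 85°, forward 4.5 m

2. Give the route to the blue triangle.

blocked — turn left 97°, forward 3.5 m, then turn right 49°, forward 1.7 m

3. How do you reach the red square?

blocked — turn right 59°, forward 3.5 m, then turn left 45°, forward 1.8 m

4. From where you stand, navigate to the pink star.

turn right 151°, forward 1.1 m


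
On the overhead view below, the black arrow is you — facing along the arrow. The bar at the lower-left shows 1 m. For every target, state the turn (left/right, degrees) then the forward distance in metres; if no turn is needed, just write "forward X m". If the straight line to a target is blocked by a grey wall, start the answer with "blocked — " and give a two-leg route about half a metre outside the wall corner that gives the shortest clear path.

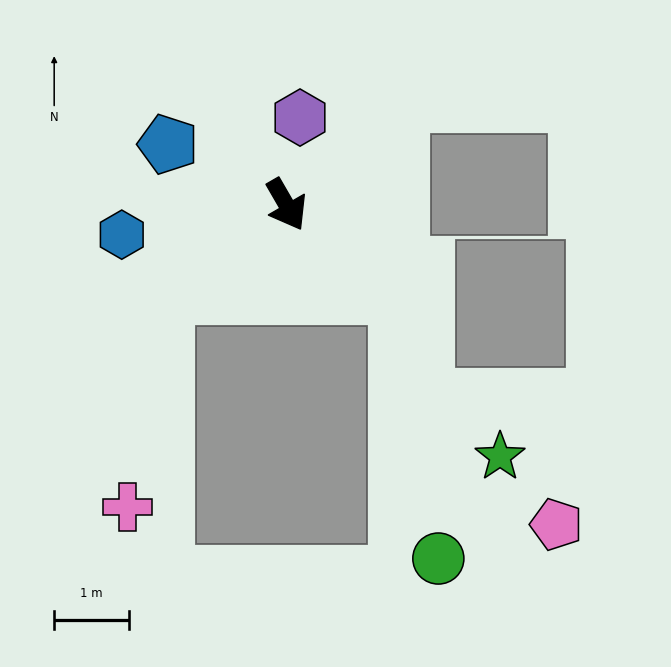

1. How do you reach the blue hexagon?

turn right 110°, forward 2.2 m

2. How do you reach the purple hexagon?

turn left 141°, forward 1.2 m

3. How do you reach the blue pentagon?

turn right 147°, forward 1.8 m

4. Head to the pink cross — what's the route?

blocked — turn right 85°, forward 2.0 m, then turn left 46°, forward 2.9 m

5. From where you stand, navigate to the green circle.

blocked — turn left 23°, forward 1.9 m, then turn right 45°, forward 3.6 m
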